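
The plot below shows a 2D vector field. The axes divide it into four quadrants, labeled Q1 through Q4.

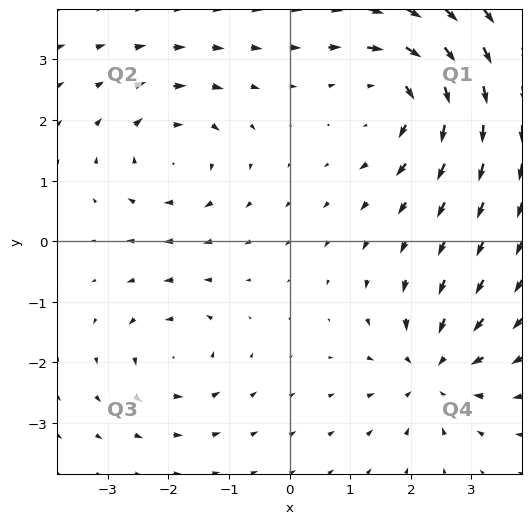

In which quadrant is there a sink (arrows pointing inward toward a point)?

Q4

The sink sits at approximately (2.4, -2.1), which lies in quadrant Q4. The divergence there is about -5, negative as expected for a sink.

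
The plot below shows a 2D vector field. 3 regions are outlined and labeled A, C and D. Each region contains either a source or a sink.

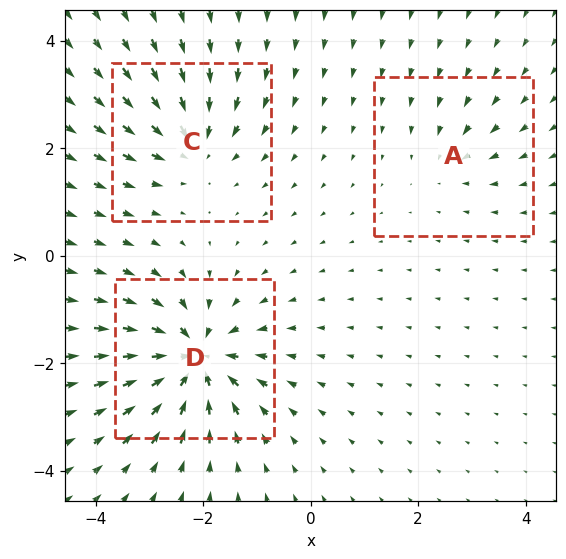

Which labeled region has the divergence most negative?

D

Divergence at each region's feature centre — A: about -2, C: about -4, D: about -7. Region D is most negative.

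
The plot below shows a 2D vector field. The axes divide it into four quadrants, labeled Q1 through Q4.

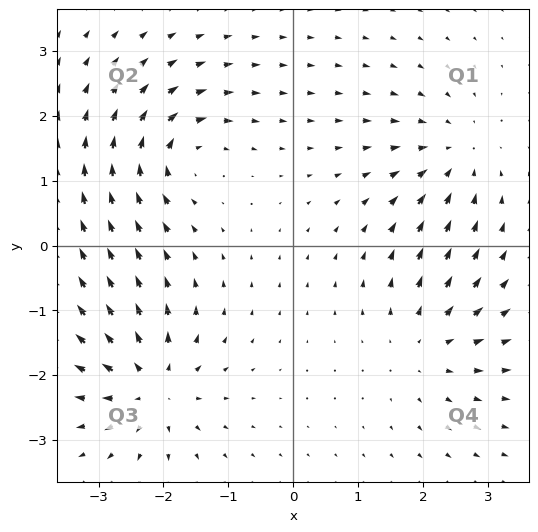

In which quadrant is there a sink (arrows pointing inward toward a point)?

Q1

The sink sits at approximately (2.5, 1.4), which lies in quadrant Q1. The divergence there is about -4, negative as expected for a sink.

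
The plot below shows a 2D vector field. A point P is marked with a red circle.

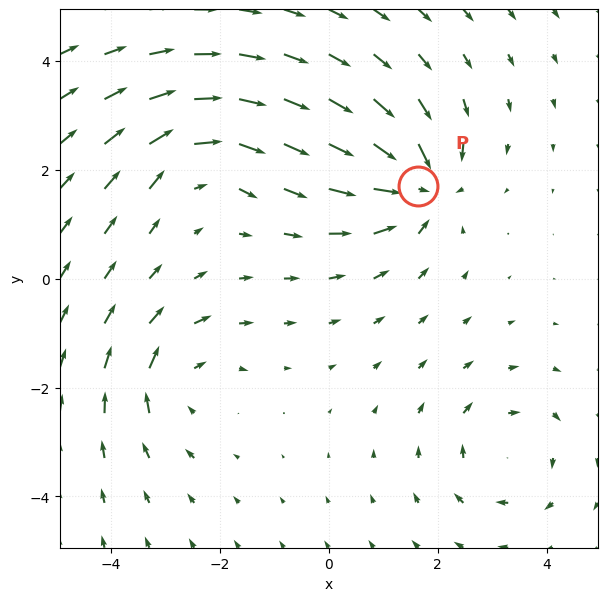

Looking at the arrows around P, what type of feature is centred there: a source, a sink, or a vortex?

sink

At P (1.6, 1.7) the arrows converge inward. Divergence about -6, curl ≈0 — negative divergence with near-zero curl is a sink.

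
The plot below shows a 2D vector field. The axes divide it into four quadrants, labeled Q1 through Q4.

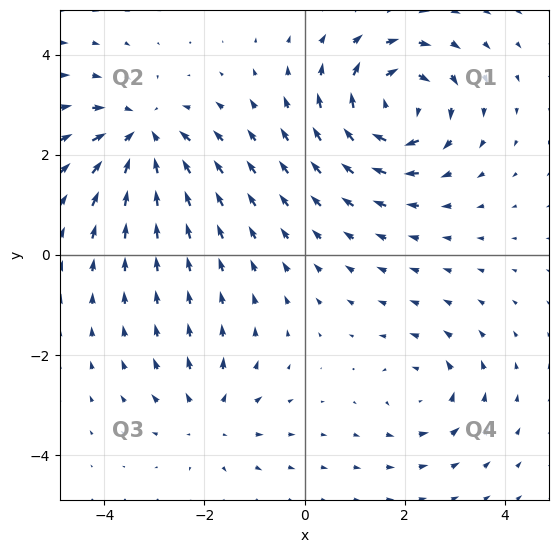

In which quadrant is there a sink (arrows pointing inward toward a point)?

The sink sits at approximately (-3.3, 2.4), which lies in quadrant Q2. The divergence there is about -5, negative as expected for a sink.

Q2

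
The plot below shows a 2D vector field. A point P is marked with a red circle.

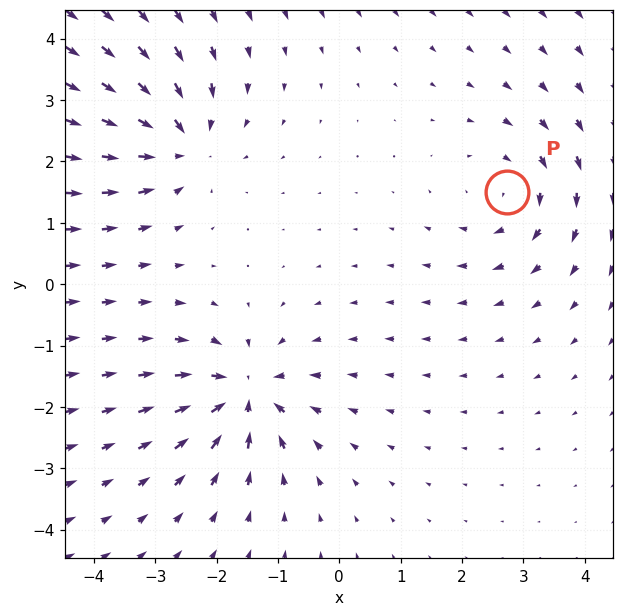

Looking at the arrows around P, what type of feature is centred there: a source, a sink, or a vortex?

At P (2.7, 1.5) the arrows circulate clockwise. Divergence ≈0, curl about -3 — near-zero divergence with nonzero curl is a vortex.

vortex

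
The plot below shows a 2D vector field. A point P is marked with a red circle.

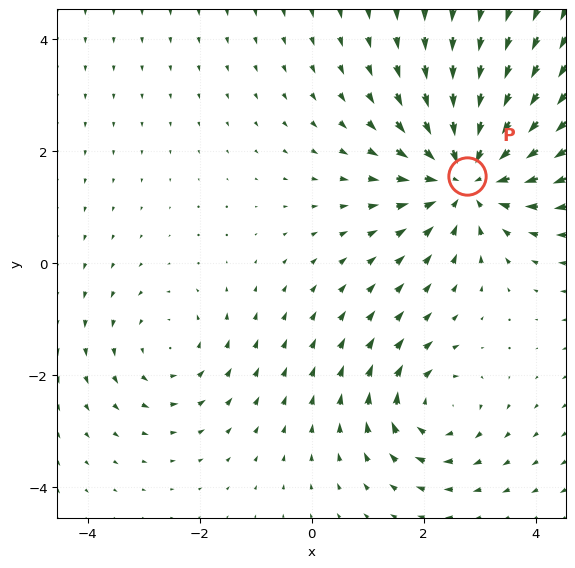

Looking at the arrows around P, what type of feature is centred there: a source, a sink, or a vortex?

sink

At P (2.8, 1.6) the arrows converge inward. Divergence about -4, curl ≈0 — negative divergence with near-zero curl is a sink.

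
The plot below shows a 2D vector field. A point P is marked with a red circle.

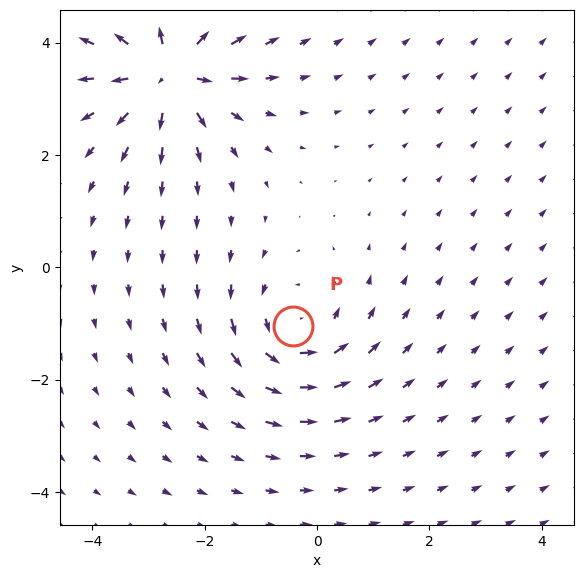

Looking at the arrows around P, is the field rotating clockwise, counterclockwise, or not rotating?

Near P at (-0.4, -1.0) the arrows circulate counterclockwise. The curl (z-component) there is about +3; positive curl means counterclockwise rotation.

counterclockwise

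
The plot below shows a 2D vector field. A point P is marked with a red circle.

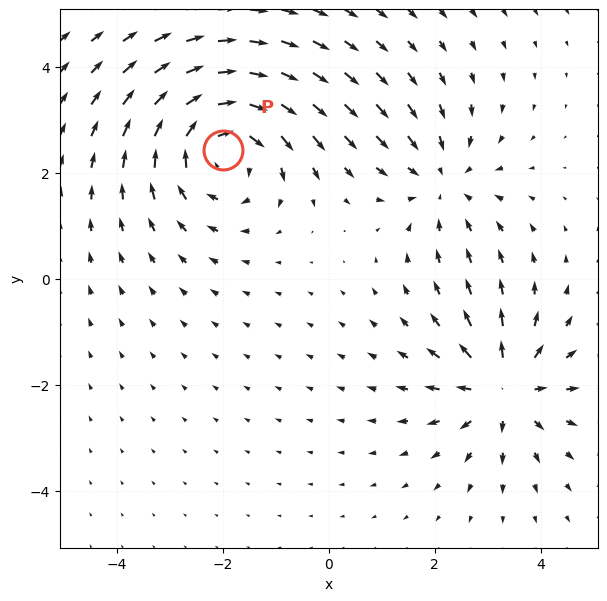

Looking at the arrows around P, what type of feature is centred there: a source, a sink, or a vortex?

vortex

At P (-2.0, 2.4) the arrows circulate clockwise. Divergence ≈0, curl about -4 — near-zero divergence with nonzero curl is a vortex.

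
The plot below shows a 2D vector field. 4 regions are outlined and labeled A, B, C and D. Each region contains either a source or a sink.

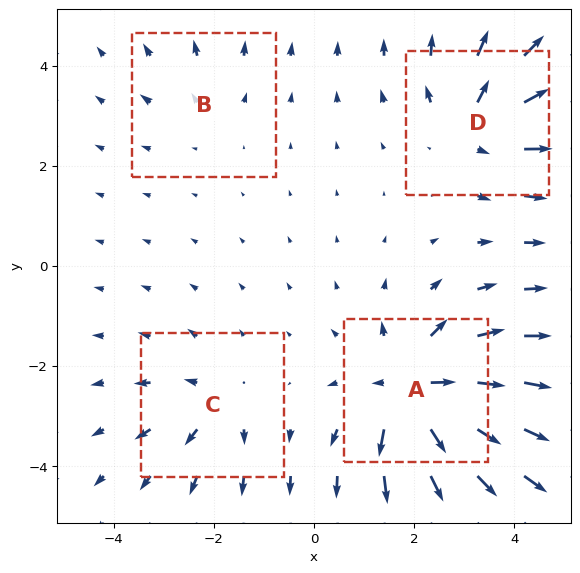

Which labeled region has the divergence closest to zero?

Divergence at each region's feature centre — A: about +8, B: about +2, C: about +4, D: about +6. Region B is closest to zero.

B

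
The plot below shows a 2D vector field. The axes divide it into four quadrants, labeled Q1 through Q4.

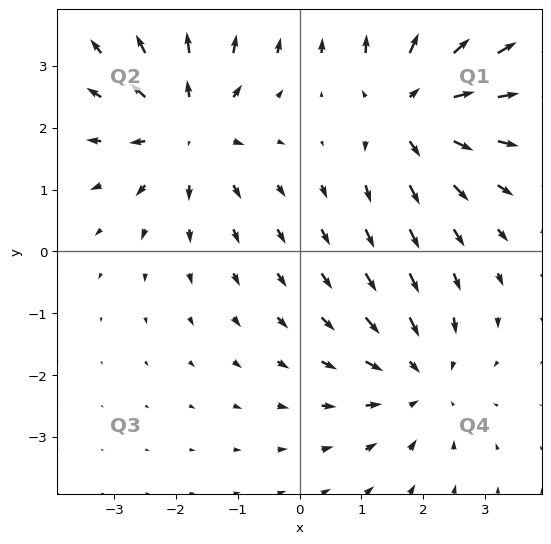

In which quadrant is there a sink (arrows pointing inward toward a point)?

The sink sits at approximately (2.0, -2.1), which lies in quadrant Q4. The divergence there is about -3, negative as expected for a sink.

Q4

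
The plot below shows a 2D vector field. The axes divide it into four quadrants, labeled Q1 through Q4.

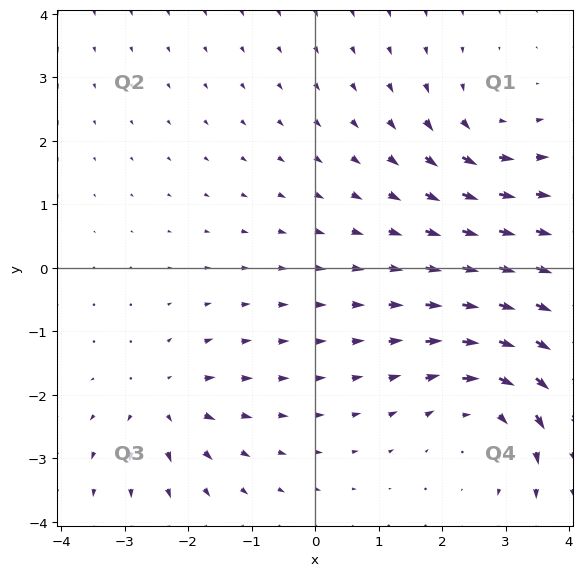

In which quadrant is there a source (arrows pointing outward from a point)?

The source sits at approximately (-2.4, -2.1), which lies in quadrant Q3. The divergence there is about +4, positive as expected for a source.

Q3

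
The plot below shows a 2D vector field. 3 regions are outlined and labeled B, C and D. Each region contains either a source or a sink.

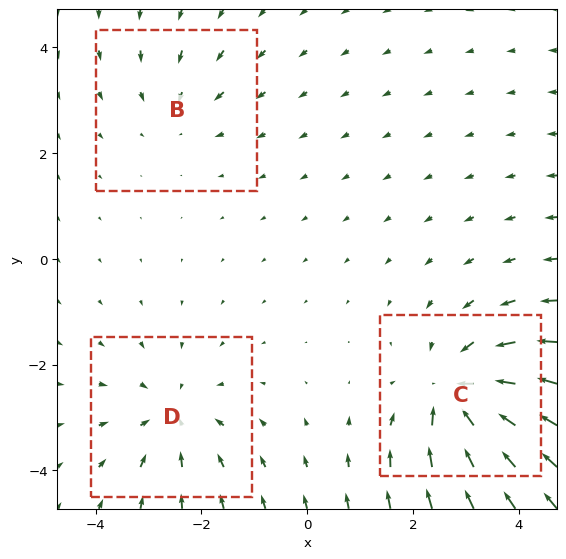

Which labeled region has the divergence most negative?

C

Divergence at each region's feature centre — B: about -2, C: about -4, D: about -3. Region C is most negative.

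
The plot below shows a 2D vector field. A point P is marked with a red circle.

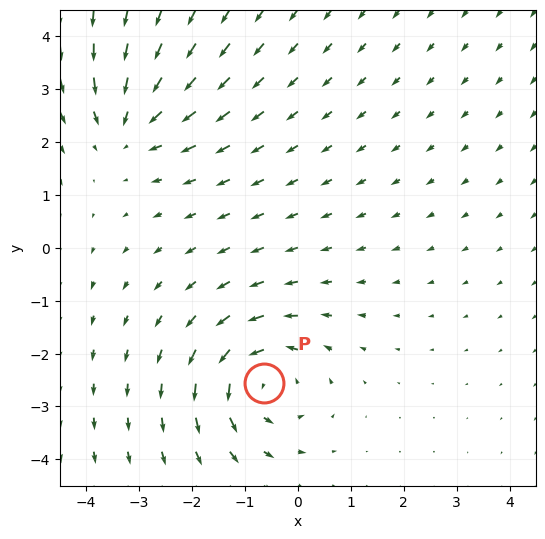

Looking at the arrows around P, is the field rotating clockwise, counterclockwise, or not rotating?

Near P at (-0.6, -2.5) the arrows circulate counterclockwise. The curl (z-component) there is about +4; positive curl means counterclockwise rotation.

counterclockwise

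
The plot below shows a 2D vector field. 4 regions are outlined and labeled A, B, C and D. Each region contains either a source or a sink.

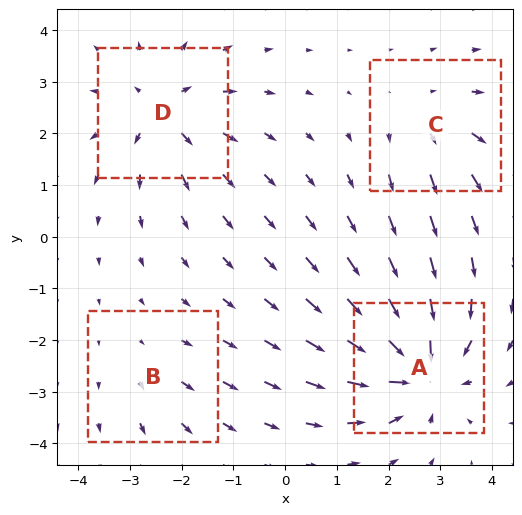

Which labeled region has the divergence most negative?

Divergence at each region's feature centre — A: about -7, B: about +2, C: about +4, D: about +5. Region A is most negative.

A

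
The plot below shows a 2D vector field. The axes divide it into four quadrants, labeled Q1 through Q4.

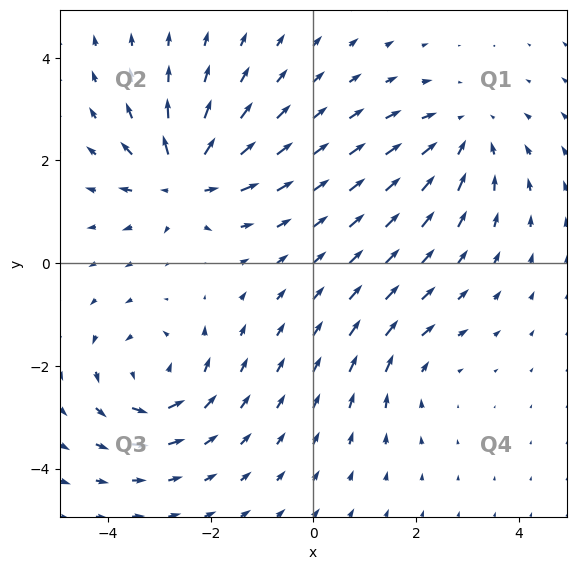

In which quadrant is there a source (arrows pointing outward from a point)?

The source sits at approximately (-2.5, 1.6), which lies in quadrant Q2. The divergence there is about +7, positive as expected for a source.

Q2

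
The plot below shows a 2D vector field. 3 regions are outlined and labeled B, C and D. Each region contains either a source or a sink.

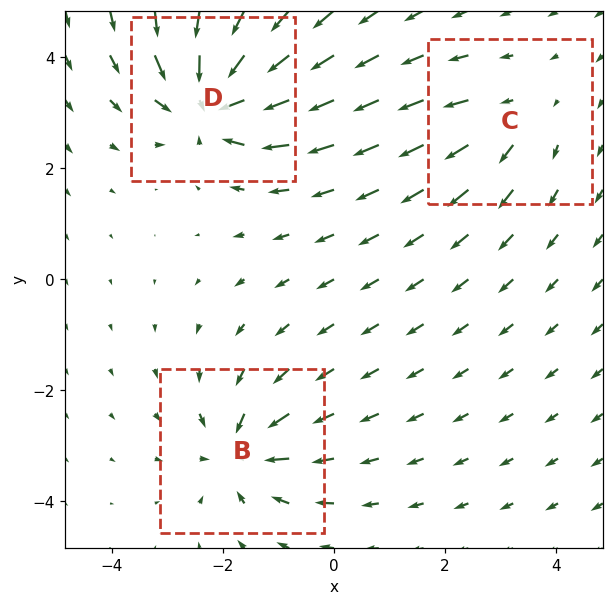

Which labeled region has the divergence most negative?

D

Divergence at each region's feature centre — B: about -4, C: about +3, D: about -6. Region D is most negative.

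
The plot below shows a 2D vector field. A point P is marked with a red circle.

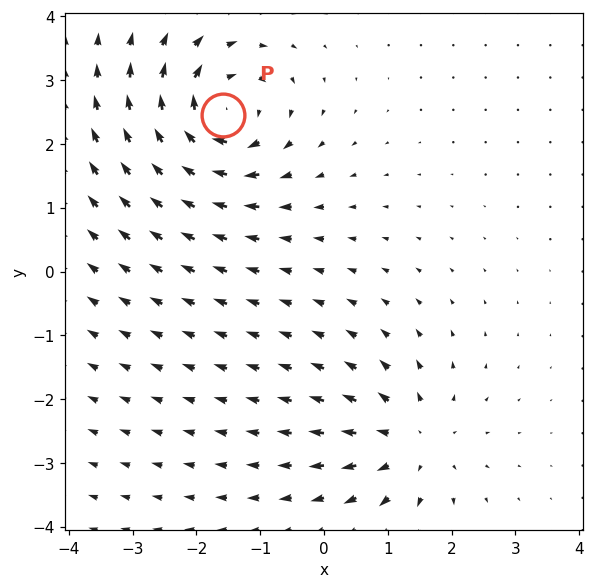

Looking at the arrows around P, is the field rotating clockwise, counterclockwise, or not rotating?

Near P at (-1.6, 2.4) the arrows circulate clockwise. The curl (z-component) there is about -6; negative curl means clockwise rotation.

clockwise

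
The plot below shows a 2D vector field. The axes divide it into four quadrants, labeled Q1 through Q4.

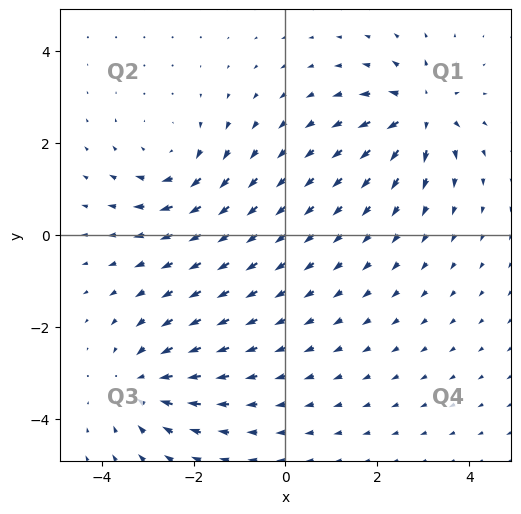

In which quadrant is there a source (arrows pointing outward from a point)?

Q1

The source sits at approximately (2.9, 2.7), which lies in quadrant Q1. The divergence there is about +6, positive as expected for a source.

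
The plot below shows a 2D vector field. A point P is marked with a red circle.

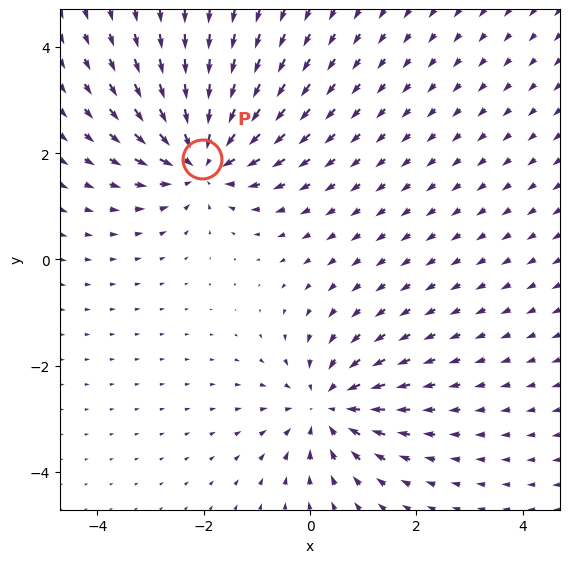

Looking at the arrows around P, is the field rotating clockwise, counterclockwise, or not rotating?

Near P at (-2.0, 1.9) the arrows show no circulation. The curl there is ≈0.

not rotating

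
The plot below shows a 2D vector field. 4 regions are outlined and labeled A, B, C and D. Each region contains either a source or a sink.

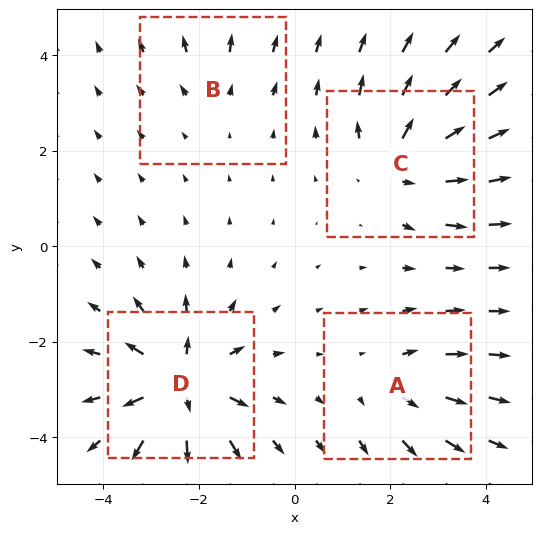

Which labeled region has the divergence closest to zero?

B

Divergence at each region's feature centre — A: about +4, B: about +2, C: about +6, D: about +8. Region B is closest to zero.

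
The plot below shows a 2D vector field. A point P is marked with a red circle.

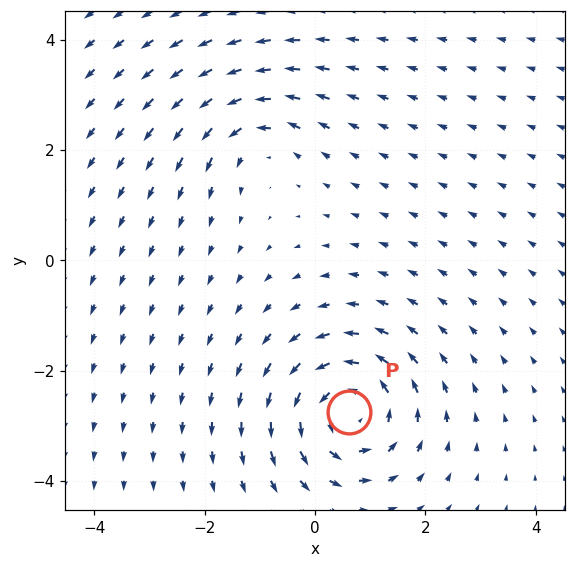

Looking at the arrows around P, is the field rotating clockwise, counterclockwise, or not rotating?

Near P at (0.6, -2.7) the arrows circulate counterclockwise. The curl (z-component) there is about +5; positive curl means counterclockwise rotation.

counterclockwise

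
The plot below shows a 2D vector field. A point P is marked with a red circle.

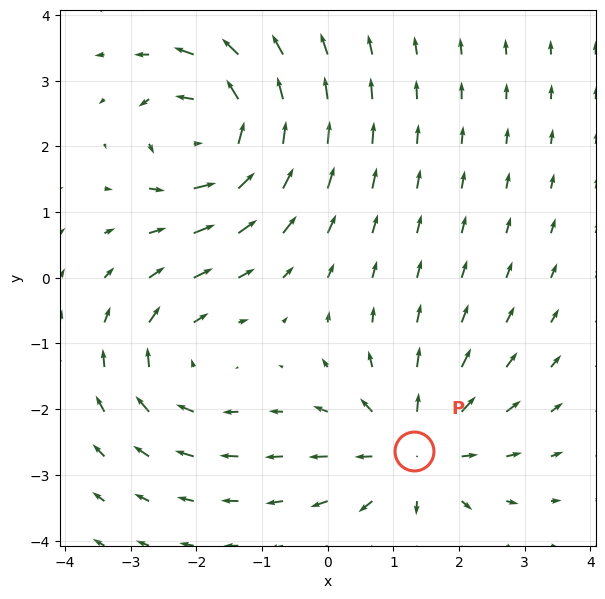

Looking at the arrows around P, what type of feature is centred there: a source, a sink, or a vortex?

At P (1.3, -2.6) the arrows spread outward. Divergence about +4, curl ≈0 — positive divergence with near-zero curl is a source.

source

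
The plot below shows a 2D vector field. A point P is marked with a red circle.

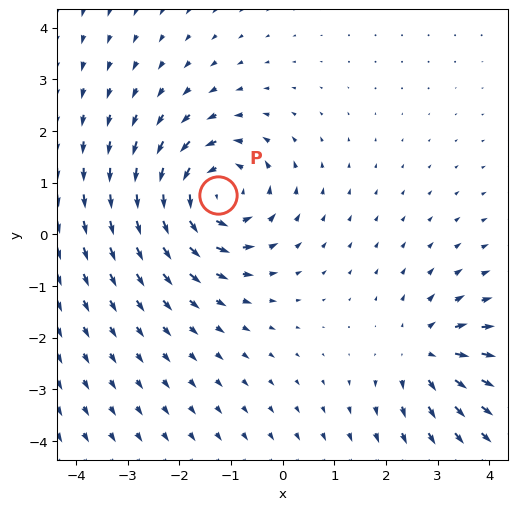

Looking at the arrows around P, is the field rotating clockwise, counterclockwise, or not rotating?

counterclockwise

Near P at (-1.3, 0.8) the arrows circulate counterclockwise. The curl (z-component) there is about +4; positive curl means counterclockwise rotation.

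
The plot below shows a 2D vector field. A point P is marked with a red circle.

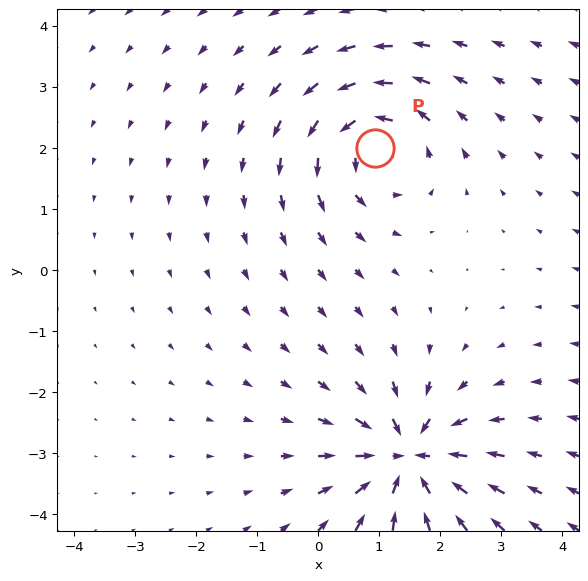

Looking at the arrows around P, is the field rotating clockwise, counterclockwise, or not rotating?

Near P at (0.9, 2.0) the arrows circulate counterclockwise. The curl (z-component) there is about +5; positive curl means counterclockwise rotation.

counterclockwise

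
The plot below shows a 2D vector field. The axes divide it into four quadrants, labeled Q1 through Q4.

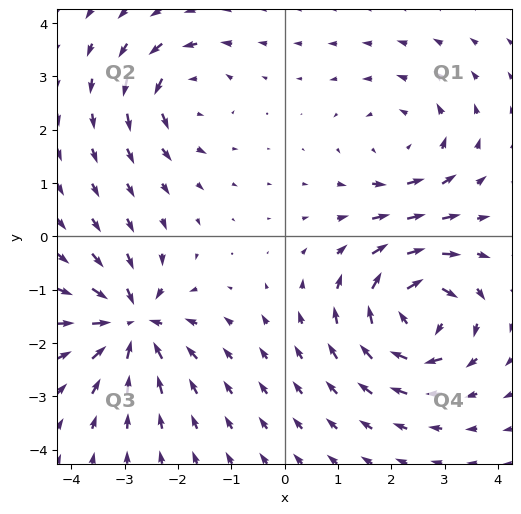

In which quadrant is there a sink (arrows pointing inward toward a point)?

Q3

The sink sits at approximately (-2.9, -1.6), which lies in quadrant Q3. The divergence there is about -6, negative as expected for a sink.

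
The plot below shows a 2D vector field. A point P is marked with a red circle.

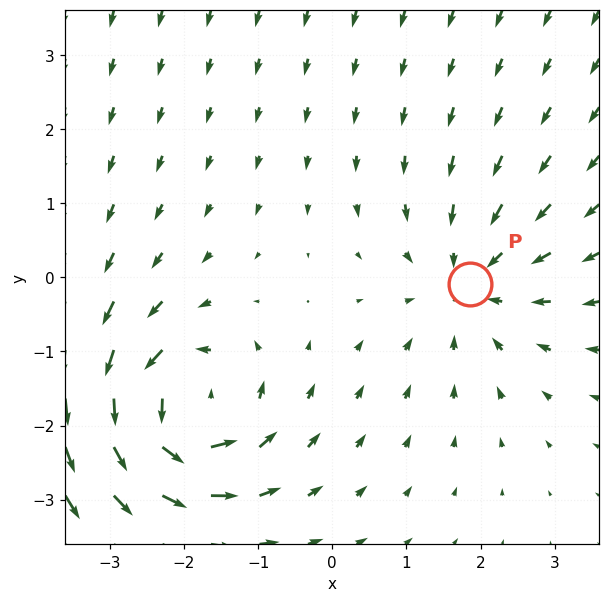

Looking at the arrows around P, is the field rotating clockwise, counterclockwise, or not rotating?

Near P at (1.9, -0.1) the arrows show no circulation. The curl there is ≈0.

not rotating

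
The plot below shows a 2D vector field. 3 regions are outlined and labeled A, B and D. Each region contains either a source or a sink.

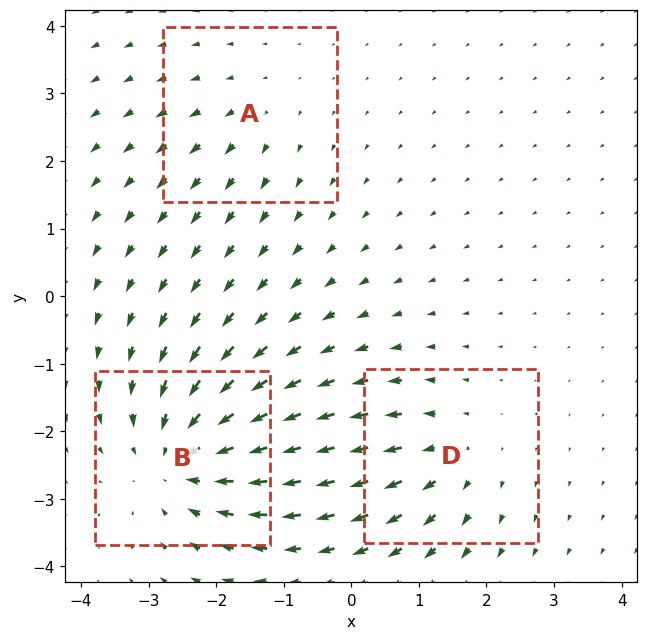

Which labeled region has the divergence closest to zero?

Divergence at each region's feature centre — A: about +2, B: about -4, D: about +3. Region A is closest to zero.

A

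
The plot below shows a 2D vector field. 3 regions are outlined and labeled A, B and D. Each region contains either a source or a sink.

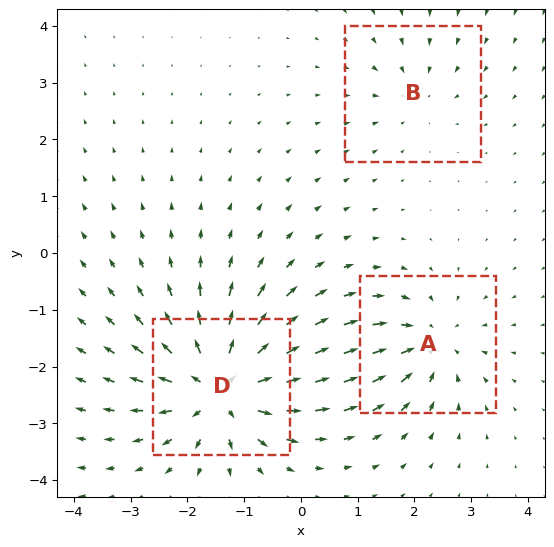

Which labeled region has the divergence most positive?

Divergence at each region's feature centre — A: about -4, B: about -2, D: about +6. Region D is most positive.

D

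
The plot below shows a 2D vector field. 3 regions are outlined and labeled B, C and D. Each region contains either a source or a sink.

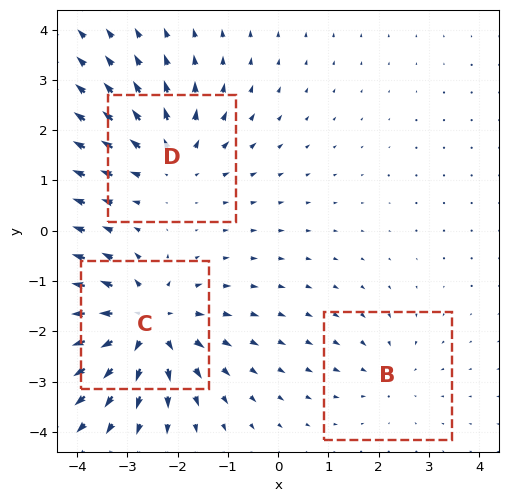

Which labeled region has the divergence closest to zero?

B

Divergence at each region's feature centre — B: about -2, C: about +5, D: about +3. Region B is closest to zero.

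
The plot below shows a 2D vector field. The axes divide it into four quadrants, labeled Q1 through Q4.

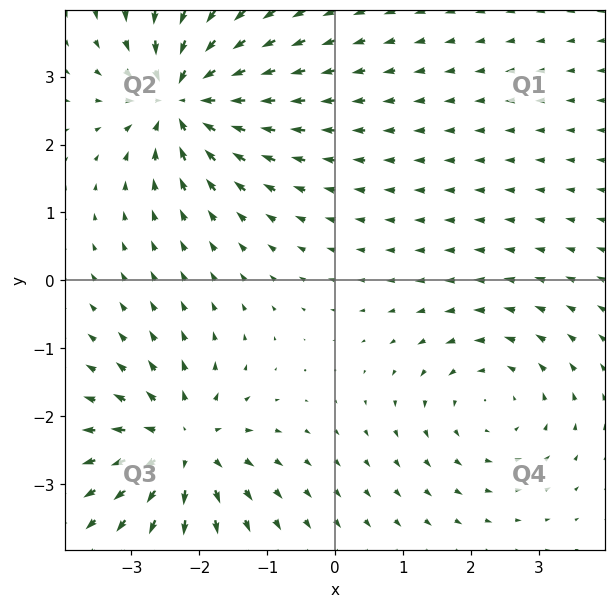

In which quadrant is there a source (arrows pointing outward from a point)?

The source sits at approximately (-2.2, -2.4), which lies in quadrant Q3. The divergence there is about +5, positive as expected for a source.

Q3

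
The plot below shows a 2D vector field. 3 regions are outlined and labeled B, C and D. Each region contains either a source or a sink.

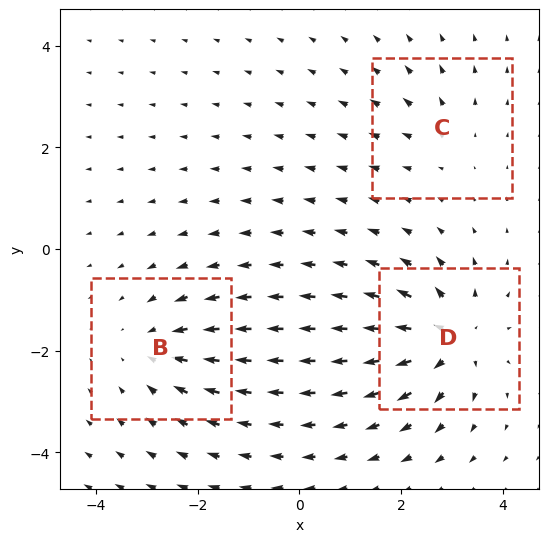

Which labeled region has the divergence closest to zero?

C

Divergence at each region's feature centre — B: about -3, C: about +2, D: about +5. Region C is closest to zero.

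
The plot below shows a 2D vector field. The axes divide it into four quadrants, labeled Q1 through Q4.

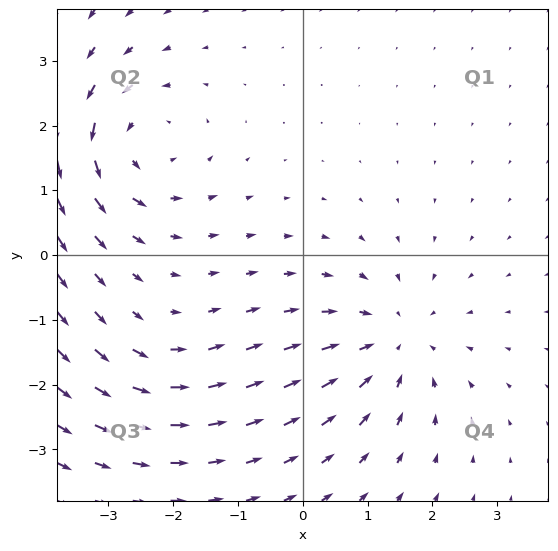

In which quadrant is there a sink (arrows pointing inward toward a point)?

Q4

The sink sits at approximately (1.4, -1.3), which lies in quadrant Q4. The divergence there is about -4, negative as expected for a sink.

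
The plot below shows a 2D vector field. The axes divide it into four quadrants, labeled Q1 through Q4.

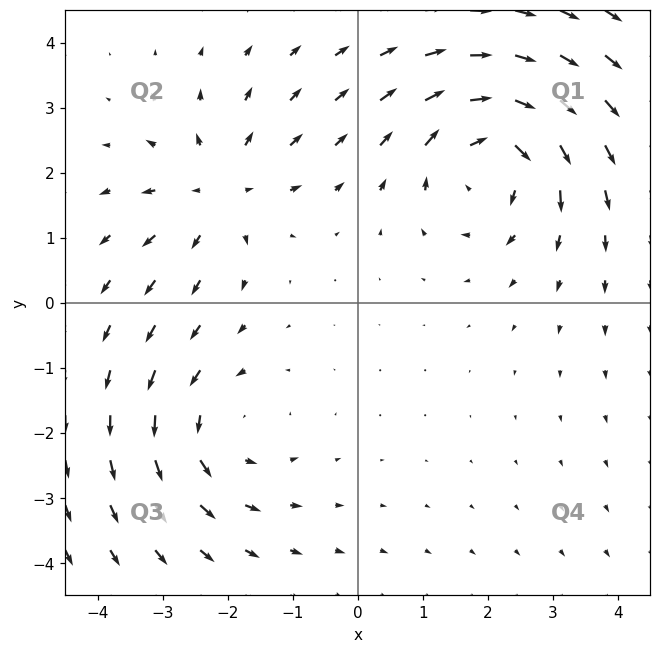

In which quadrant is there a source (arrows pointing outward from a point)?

Q2

The source sits at approximately (-2.1, 1.7), which lies in quadrant Q2. The divergence there is about +3, positive as expected for a source.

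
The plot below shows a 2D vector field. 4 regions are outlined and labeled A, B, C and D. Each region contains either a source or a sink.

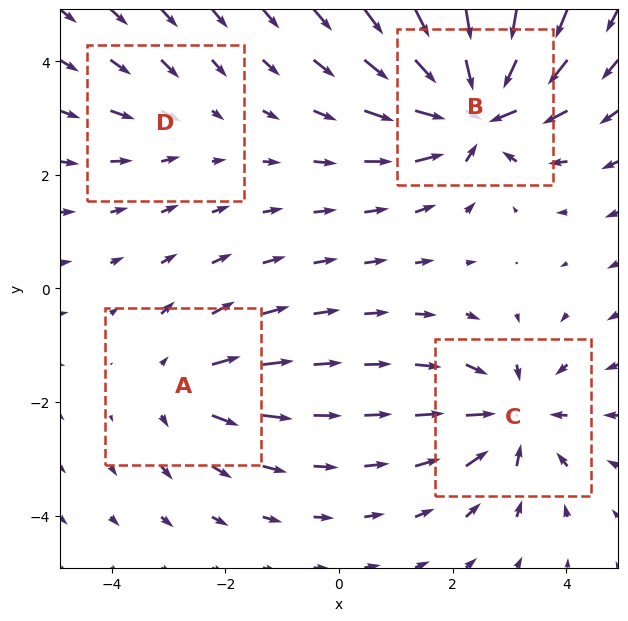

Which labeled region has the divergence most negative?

B

Divergence at each region's feature centre — A: about +4, B: about -8, C: about -5, D: about -2. Region B is most negative.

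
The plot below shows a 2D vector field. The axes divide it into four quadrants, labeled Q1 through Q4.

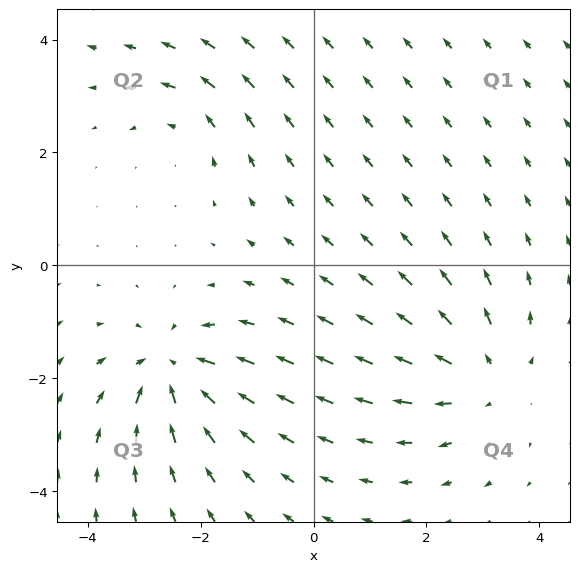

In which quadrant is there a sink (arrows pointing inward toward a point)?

The sink sits at approximately (-2.5, -1.8), which lies in quadrant Q3. The divergence there is about -5, negative as expected for a sink.

Q3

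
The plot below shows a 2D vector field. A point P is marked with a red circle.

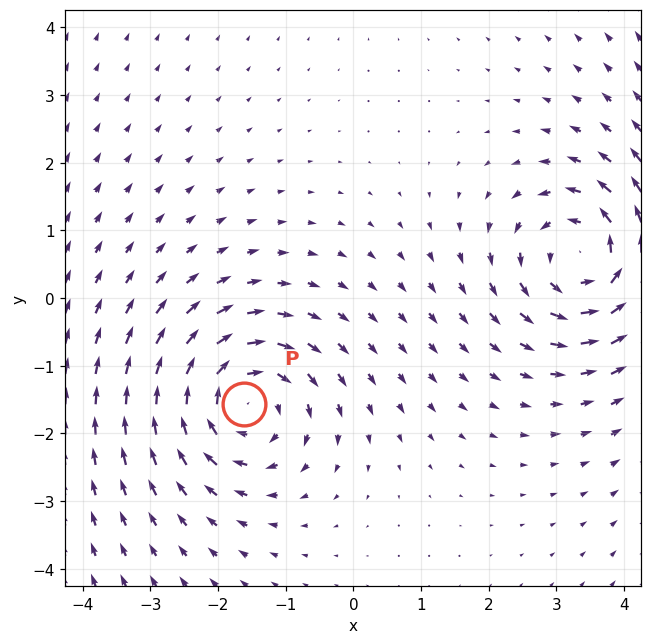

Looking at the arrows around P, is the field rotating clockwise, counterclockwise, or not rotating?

clockwise

Near P at (-1.6, -1.6) the arrows circulate clockwise. The curl (z-component) there is about -4; negative curl means clockwise rotation.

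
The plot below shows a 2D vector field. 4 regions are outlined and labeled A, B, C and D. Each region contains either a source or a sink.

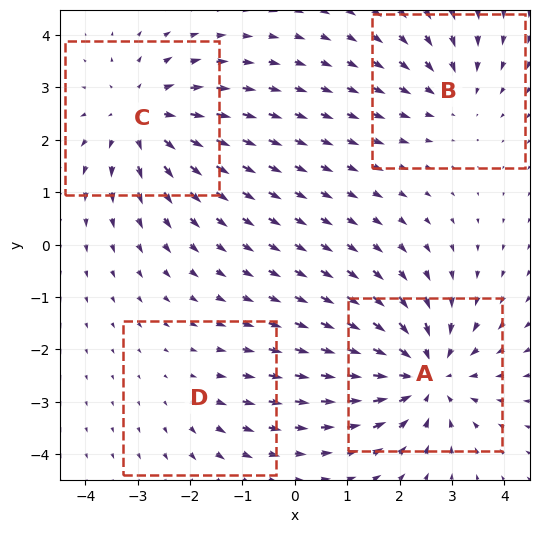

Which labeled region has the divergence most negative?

A

Divergence at each region's feature centre — A: about -6, B: about -3, C: about +4, D: about +2. Region A is most negative.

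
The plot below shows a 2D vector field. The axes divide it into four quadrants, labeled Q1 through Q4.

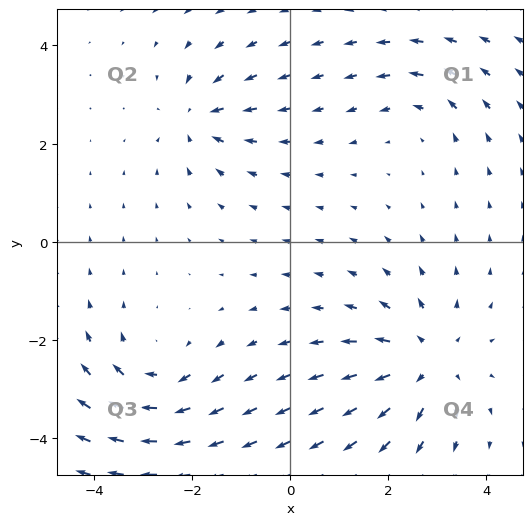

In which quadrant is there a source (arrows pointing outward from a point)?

Q4

The source sits at approximately (2.8, -2.4), which lies in quadrant Q4. The divergence there is about +4, positive as expected for a source.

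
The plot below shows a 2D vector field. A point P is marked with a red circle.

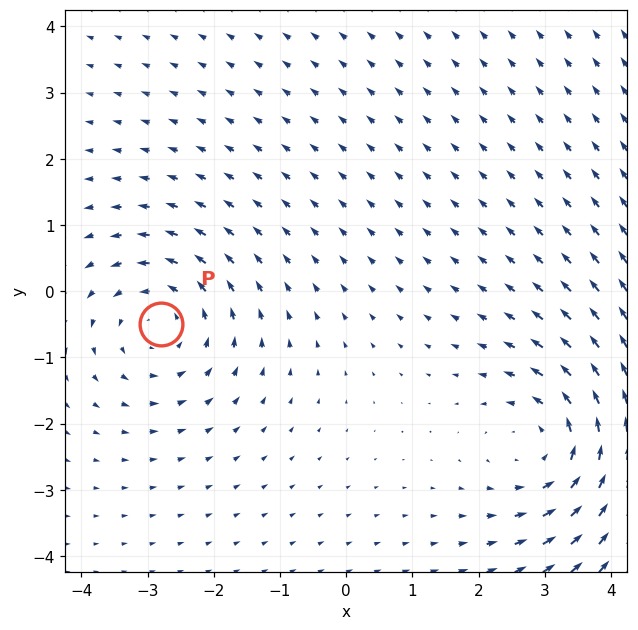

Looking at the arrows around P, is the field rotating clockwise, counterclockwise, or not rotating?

counterclockwise

Near P at (-2.8, -0.5) the arrows circulate counterclockwise. The curl (z-component) there is about +3; positive curl means counterclockwise rotation.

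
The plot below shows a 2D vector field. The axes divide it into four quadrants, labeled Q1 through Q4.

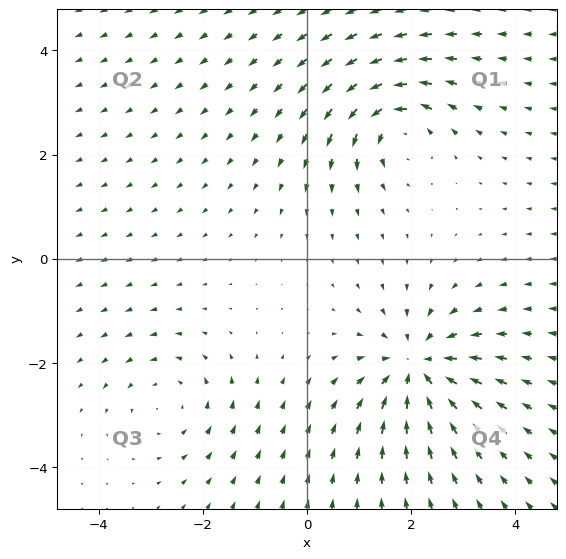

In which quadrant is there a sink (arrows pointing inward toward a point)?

Q4

The sink sits at approximately (2.1, -2.1), which lies in quadrant Q4. The divergence there is about -5, negative as expected for a sink.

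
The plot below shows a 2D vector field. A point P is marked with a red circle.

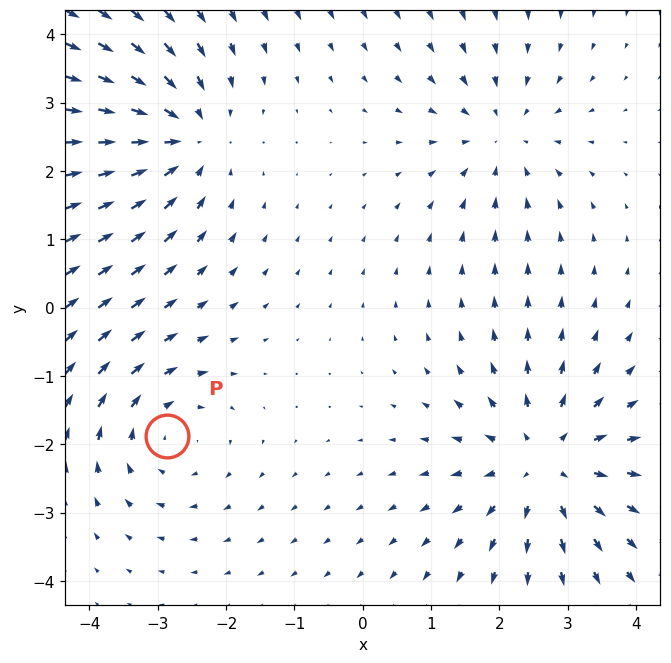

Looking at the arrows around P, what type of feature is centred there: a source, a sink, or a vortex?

vortex

At P (-2.9, -1.9) the arrows circulate clockwise. Divergence ≈0, curl about -3 — near-zero divergence with nonzero curl is a vortex.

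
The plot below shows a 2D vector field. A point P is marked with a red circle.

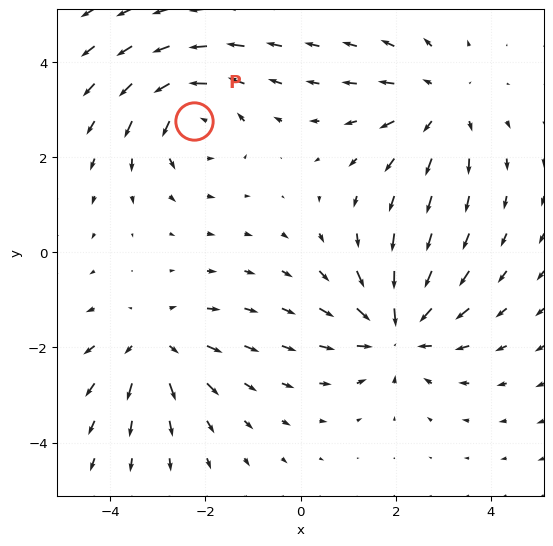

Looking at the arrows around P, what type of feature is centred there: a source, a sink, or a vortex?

vortex

At P (-2.2, 2.7) the arrows circulate counterclockwise. Divergence ≈0, curl about +5 — near-zero divergence with nonzero curl is a vortex.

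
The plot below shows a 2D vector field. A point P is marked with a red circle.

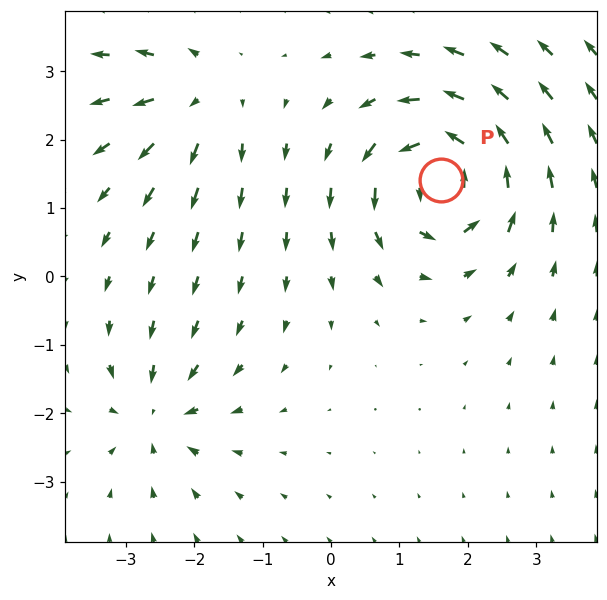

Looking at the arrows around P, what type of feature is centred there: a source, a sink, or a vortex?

At P (1.6, 1.4) the arrows circulate counterclockwise. Divergence ≈0, curl about +7 — near-zero divergence with nonzero curl is a vortex.

vortex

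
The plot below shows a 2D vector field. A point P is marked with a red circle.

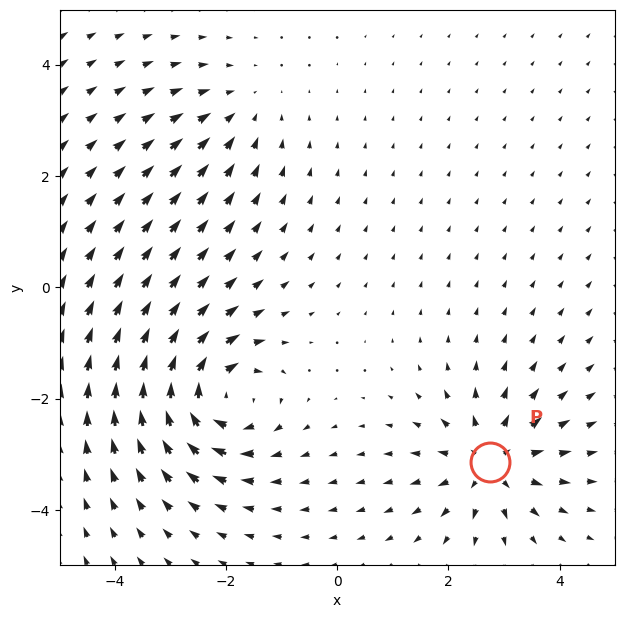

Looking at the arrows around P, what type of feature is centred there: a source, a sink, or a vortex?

source

At P (2.8, -3.1) the arrows spread outward. Divergence about +5, curl ≈0 — positive divergence with near-zero curl is a source.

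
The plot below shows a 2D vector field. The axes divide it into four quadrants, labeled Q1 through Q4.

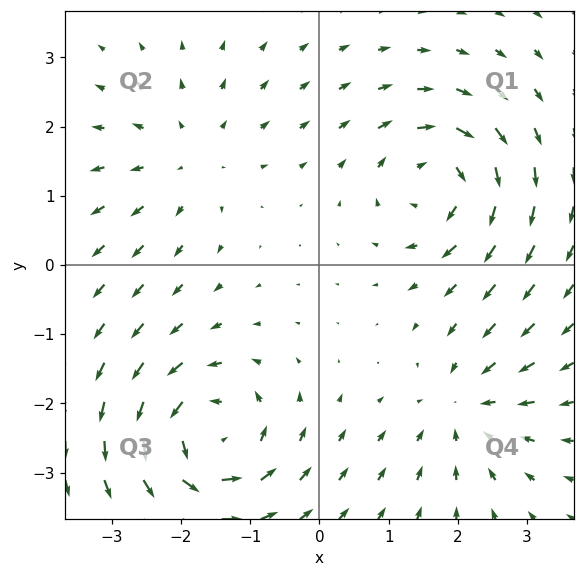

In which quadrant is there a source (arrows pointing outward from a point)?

The source sits at approximately (-1.9, 1.5), which lies in quadrant Q2. The divergence there is about +3, positive as expected for a source.

Q2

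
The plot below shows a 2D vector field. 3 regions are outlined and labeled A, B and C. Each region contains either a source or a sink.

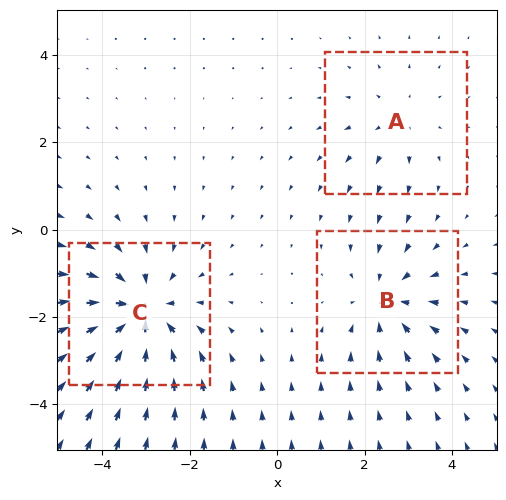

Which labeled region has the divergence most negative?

Divergence at each region's feature centre — A: about +2, B: about -3, C: about -4. Region C is most negative.

C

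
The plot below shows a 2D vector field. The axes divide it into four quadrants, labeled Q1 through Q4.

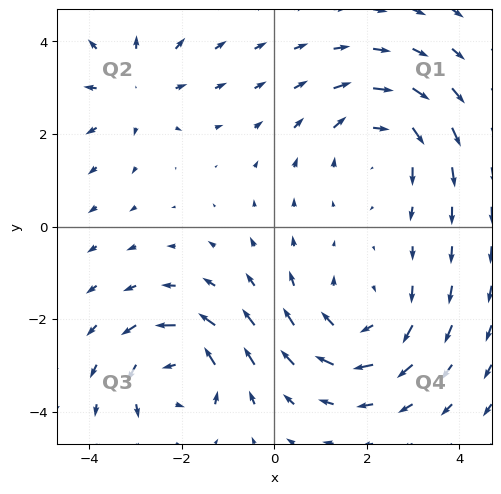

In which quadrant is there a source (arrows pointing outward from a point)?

The source sits at approximately (-3.0, 3.0), which lies in quadrant Q2. The divergence there is about +3, positive as expected for a source.

Q2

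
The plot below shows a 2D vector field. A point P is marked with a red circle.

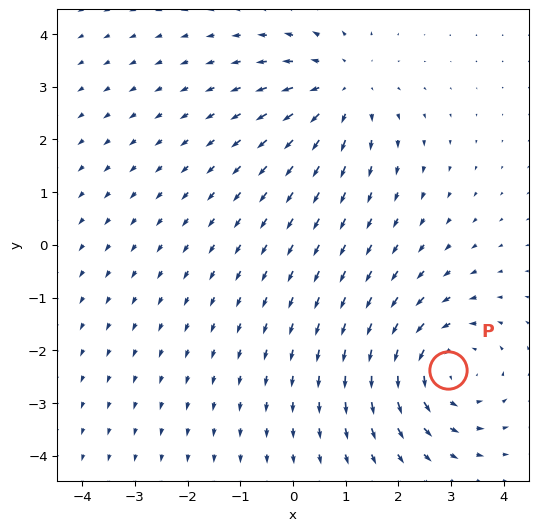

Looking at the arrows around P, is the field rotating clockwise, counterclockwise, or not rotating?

counterclockwise

Near P at (2.9, -2.4) the arrows circulate counterclockwise. The curl (z-component) there is about +4; positive curl means counterclockwise rotation.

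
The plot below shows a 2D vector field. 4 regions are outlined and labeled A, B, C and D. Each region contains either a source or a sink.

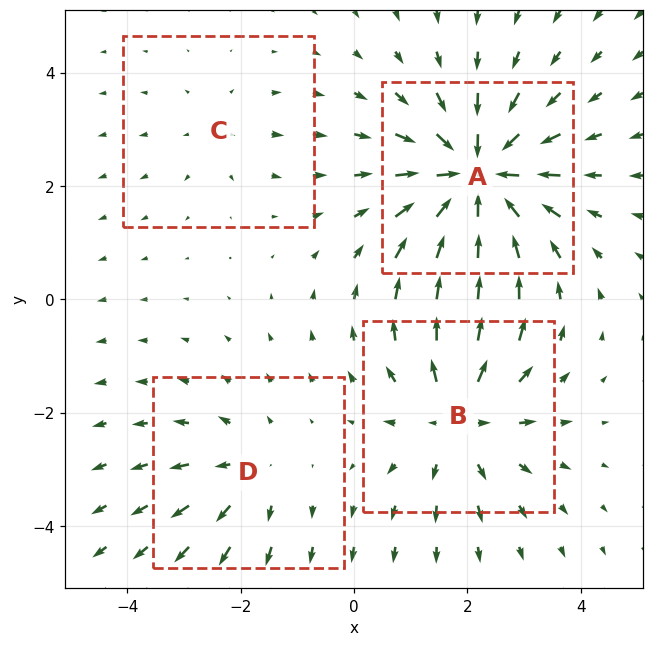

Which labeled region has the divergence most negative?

Divergence at each region's feature centre — A: about -7, B: about +5, C: about +2, D: about +3. Region A is most negative.

A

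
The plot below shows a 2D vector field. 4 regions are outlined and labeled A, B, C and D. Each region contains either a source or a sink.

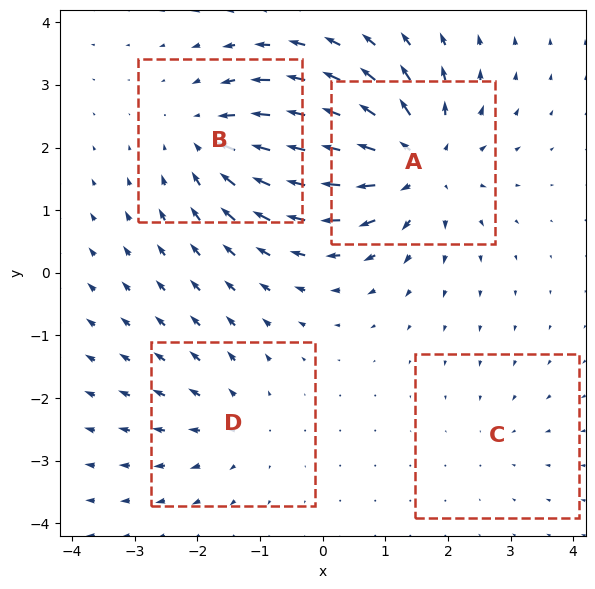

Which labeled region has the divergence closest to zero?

Divergence at each region's feature centre — A: about +6, B: about -5, C: about -2, D: about +3. Region C is closest to zero.

C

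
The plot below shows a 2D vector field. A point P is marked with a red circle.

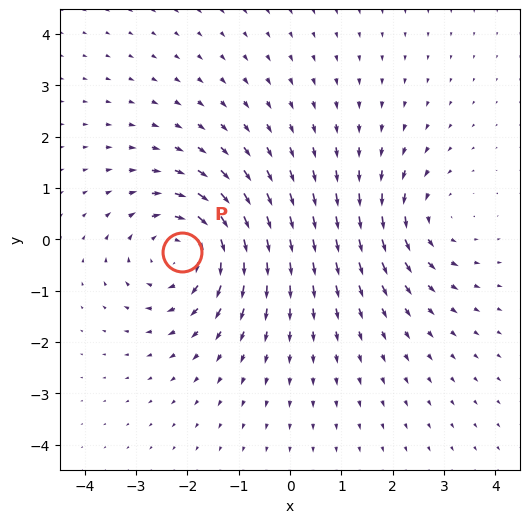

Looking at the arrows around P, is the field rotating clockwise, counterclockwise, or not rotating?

Near P at (-2.1, -0.2) the arrows circulate clockwise. The curl (z-component) there is about -4; negative curl means clockwise rotation.

clockwise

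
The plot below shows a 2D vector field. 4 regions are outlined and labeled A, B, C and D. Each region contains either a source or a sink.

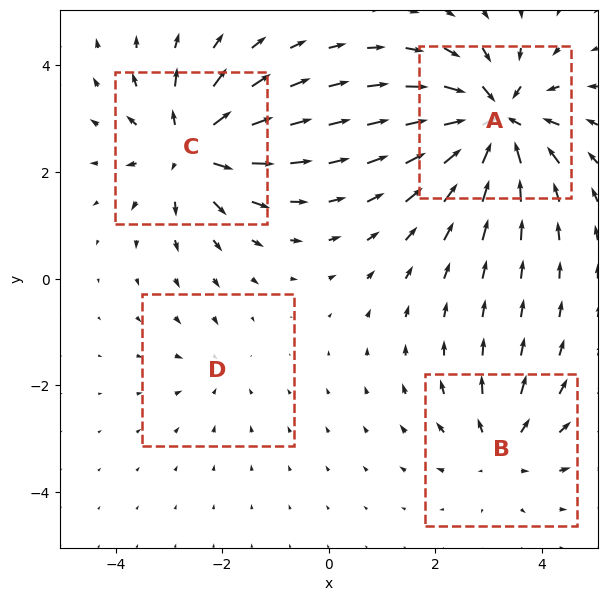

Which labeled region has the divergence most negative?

Divergence at each region's feature centre — A: about -8, B: about +4, C: about +6, D: about -2. Region A is most negative.

A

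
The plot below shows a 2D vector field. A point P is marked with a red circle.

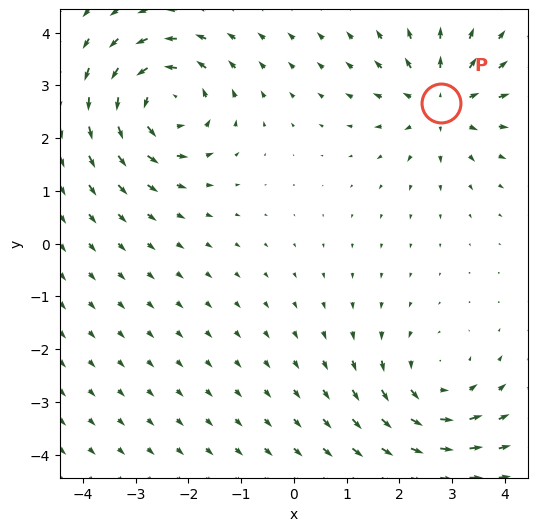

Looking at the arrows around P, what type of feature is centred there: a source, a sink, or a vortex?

At P (2.8, 2.7) the arrows spread outward. Divergence about +4, curl ≈0 — positive divergence with near-zero curl is a source.

source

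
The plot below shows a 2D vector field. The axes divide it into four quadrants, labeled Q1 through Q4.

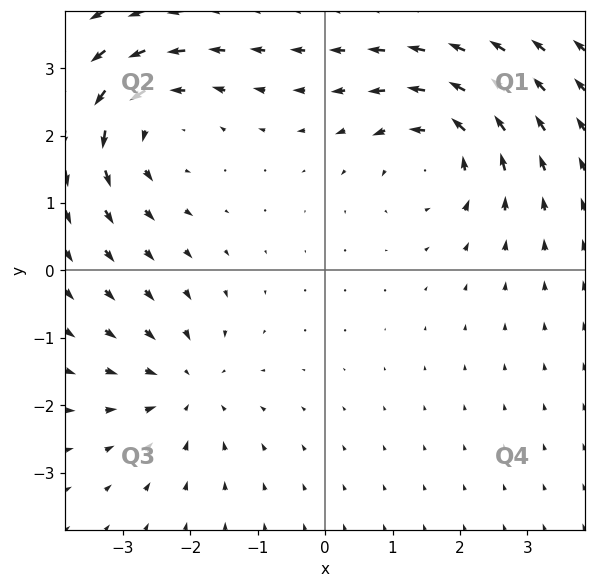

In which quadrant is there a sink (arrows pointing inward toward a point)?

The sink sits at approximately (-2.1, -1.7), which lies in quadrant Q3. The divergence there is about -3, negative as expected for a sink.

Q3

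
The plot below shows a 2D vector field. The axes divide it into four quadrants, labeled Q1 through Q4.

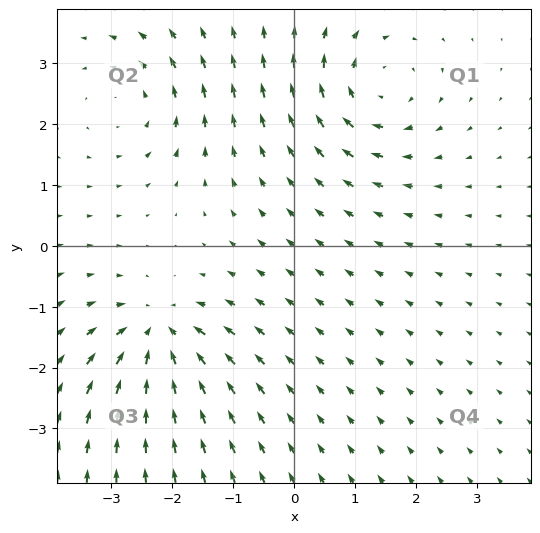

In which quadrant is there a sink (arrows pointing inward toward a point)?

Q3

The sink sits at approximately (-2.2, -1.5), which lies in quadrant Q3. The divergence there is about -5, negative as expected for a sink.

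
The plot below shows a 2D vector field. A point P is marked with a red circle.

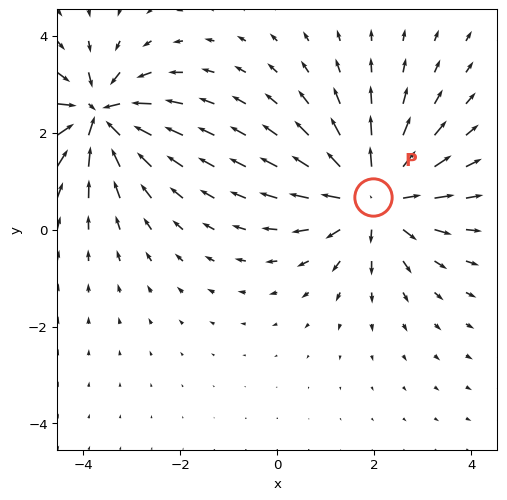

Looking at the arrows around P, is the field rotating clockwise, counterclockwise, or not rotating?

not rotating

Near P at (2.0, 0.7) the arrows show no circulation. The curl there is ≈0.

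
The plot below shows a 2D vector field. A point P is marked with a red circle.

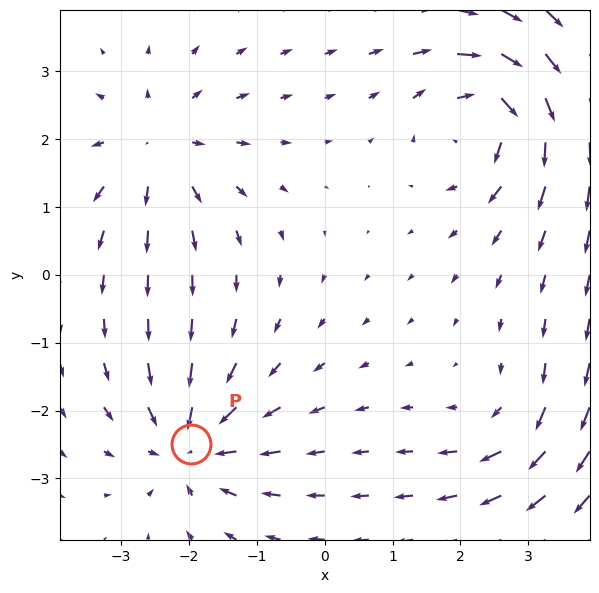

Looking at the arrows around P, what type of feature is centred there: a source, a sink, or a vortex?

At P (-2.0, -2.5) the arrows converge inward. Divergence about -5, curl ≈0 — negative divergence with near-zero curl is a sink.

sink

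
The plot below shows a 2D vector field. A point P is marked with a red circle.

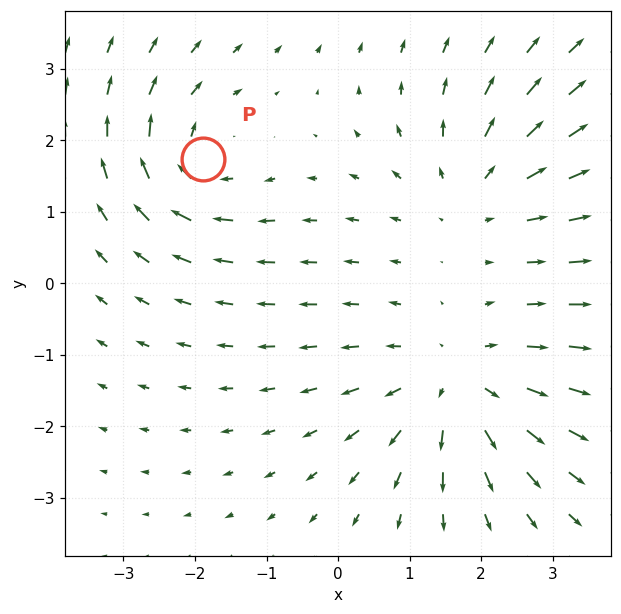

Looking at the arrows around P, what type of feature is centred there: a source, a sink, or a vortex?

At P (-1.9, 1.7) the arrows circulate clockwise. Divergence ≈0, curl about -4 — near-zero divergence with nonzero curl is a vortex.

vortex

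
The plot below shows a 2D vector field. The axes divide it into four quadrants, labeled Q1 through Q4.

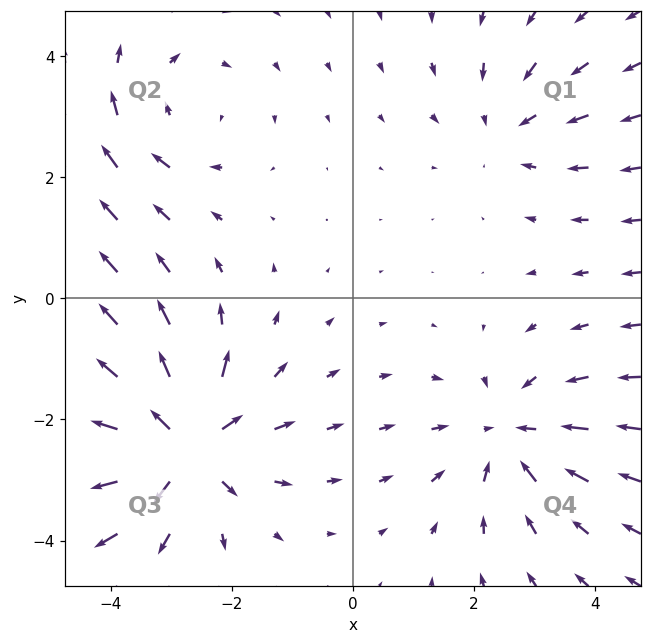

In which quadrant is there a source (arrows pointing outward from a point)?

The source sits at approximately (-2.8, -2.4), which lies in quadrant Q3. The divergence there is about +6, positive as expected for a source.

Q3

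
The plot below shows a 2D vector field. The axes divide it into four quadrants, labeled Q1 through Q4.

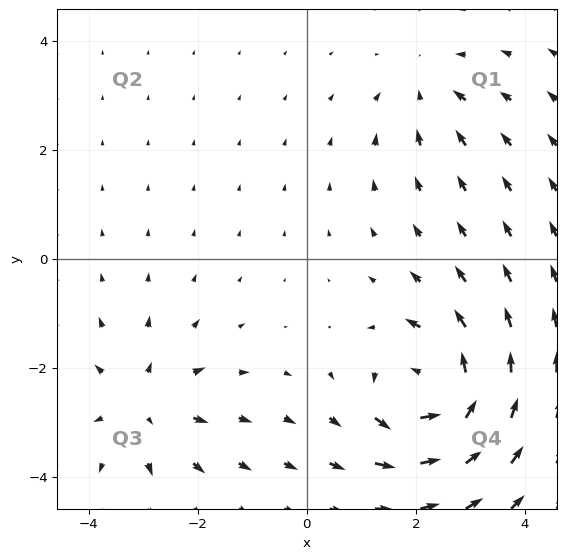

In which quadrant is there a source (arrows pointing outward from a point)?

Q3

The source sits at approximately (-3.0, -2.7), which lies in quadrant Q3. The divergence there is about +3, positive as expected for a source.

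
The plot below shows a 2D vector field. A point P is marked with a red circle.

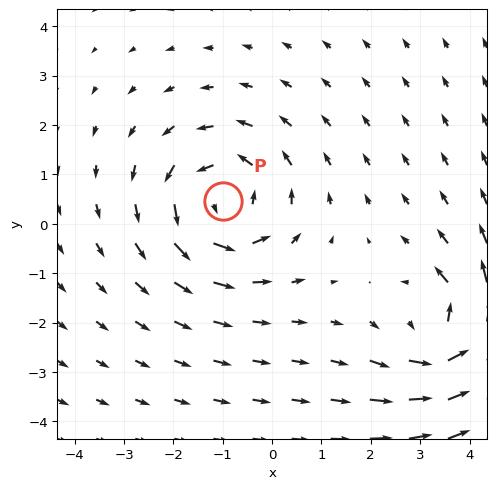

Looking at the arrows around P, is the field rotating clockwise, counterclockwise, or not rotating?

counterclockwise

Near P at (-1.0, 0.5) the arrows circulate counterclockwise. The curl (z-component) there is about +4; positive curl means counterclockwise rotation.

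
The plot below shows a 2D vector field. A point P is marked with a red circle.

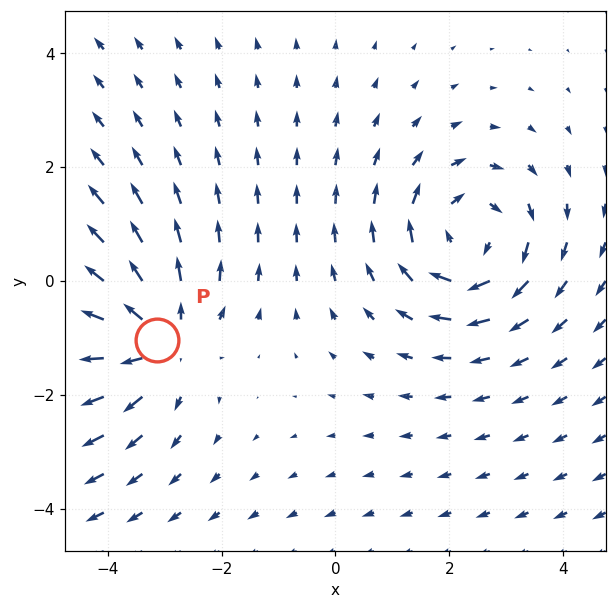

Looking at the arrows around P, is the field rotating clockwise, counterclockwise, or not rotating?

Near P at (-3.1, -1.0) the arrows show no circulation. The curl there is ≈0.

not rotating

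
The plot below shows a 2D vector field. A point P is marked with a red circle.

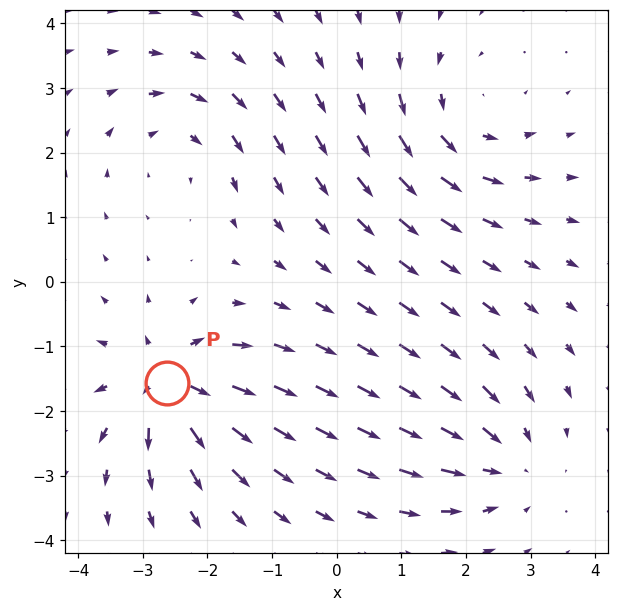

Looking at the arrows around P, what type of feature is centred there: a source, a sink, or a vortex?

At P (-2.6, -1.6) the arrows spread outward. Divergence about +6, curl ≈0 — positive divergence with near-zero curl is a source.

source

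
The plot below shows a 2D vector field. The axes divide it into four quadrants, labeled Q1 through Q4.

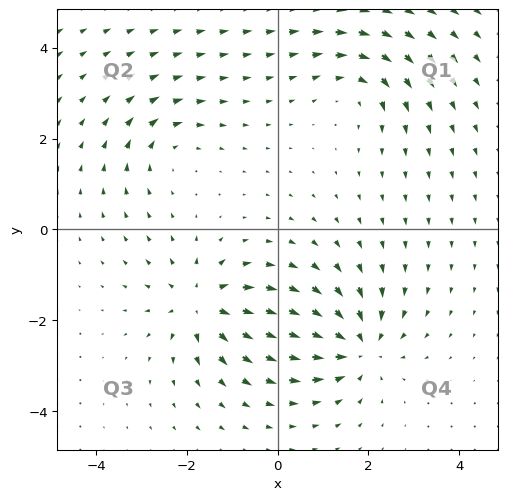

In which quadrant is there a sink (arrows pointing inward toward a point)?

The sink sits at approximately (1.8, -2.6), which lies in quadrant Q4. The divergence there is about -5, negative as expected for a sink.

Q4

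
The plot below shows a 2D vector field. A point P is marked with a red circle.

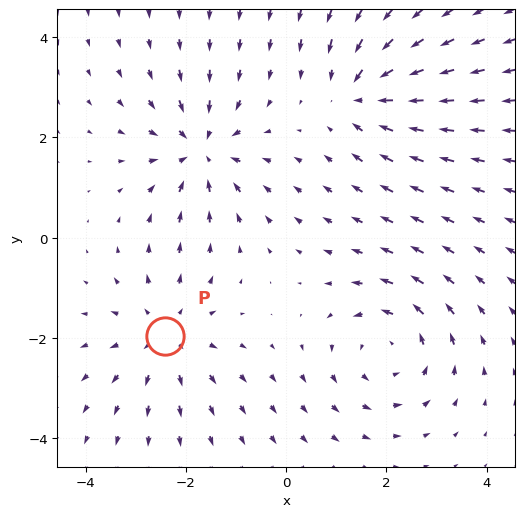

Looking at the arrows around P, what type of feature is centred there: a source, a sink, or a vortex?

At P (-2.4, -2.0) the arrows spread outward. Divergence about +3, curl ≈0 — positive divergence with near-zero curl is a source.

source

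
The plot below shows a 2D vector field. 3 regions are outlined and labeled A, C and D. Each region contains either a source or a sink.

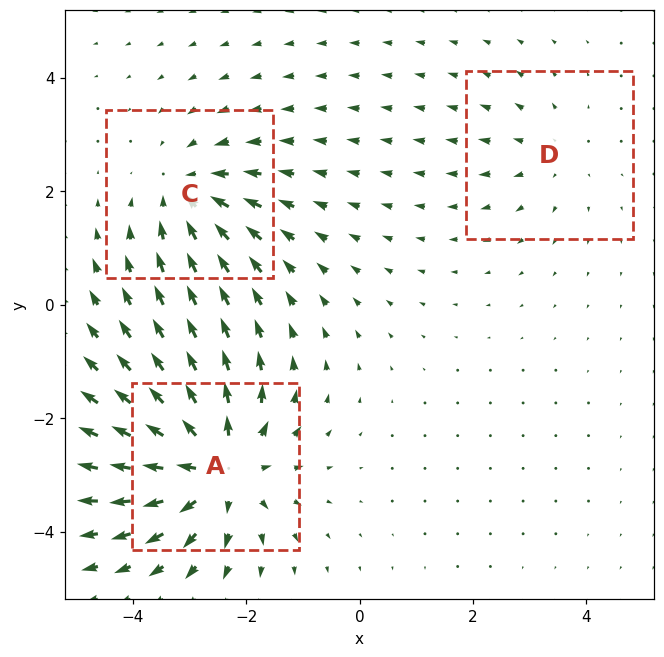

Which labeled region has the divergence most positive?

Divergence at each region's feature centre — A: about +5, C: about -3, D: about +2. Region A is most positive.

A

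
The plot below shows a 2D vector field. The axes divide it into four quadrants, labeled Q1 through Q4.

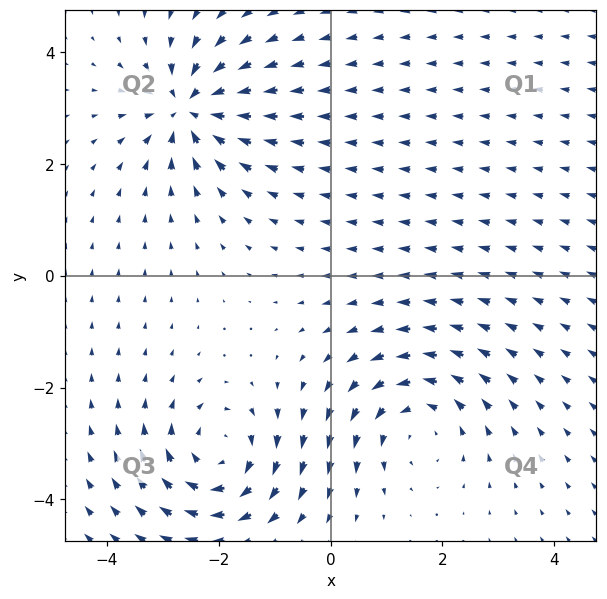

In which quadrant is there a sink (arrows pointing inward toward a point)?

Q2

The sink sits at approximately (-2.5, 3.0), which lies in quadrant Q2. The divergence there is about -5, negative as expected for a sink.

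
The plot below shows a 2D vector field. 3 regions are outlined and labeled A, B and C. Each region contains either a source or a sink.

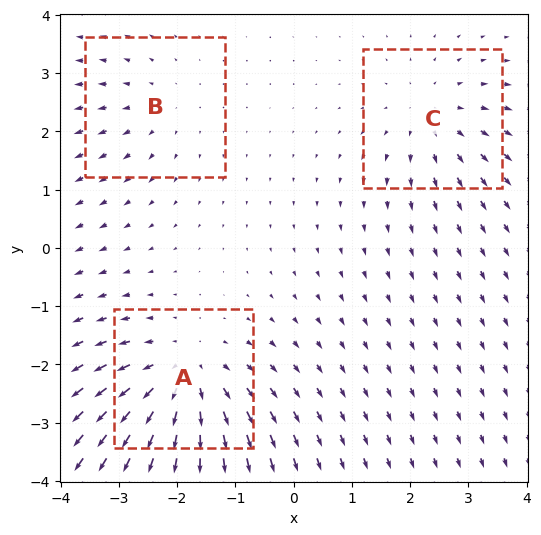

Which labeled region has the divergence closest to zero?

Divergence at each region's feature centre — A: about +4, B: about +2, C: about +3. Region B is closest to zero.

B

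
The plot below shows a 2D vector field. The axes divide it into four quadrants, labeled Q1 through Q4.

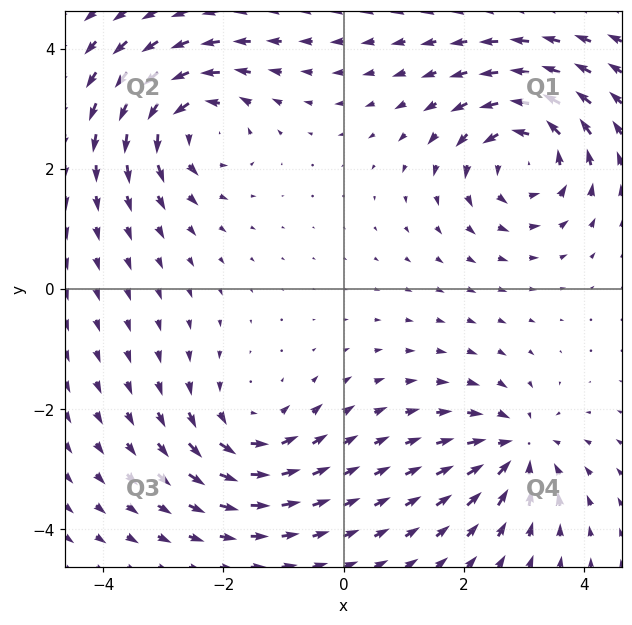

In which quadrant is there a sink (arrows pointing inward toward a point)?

Q4

The sink sits at approximately (2.9, -2.7), which lies in quadrant Q4. The divergence there is about -4, negative as expected for a sink.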